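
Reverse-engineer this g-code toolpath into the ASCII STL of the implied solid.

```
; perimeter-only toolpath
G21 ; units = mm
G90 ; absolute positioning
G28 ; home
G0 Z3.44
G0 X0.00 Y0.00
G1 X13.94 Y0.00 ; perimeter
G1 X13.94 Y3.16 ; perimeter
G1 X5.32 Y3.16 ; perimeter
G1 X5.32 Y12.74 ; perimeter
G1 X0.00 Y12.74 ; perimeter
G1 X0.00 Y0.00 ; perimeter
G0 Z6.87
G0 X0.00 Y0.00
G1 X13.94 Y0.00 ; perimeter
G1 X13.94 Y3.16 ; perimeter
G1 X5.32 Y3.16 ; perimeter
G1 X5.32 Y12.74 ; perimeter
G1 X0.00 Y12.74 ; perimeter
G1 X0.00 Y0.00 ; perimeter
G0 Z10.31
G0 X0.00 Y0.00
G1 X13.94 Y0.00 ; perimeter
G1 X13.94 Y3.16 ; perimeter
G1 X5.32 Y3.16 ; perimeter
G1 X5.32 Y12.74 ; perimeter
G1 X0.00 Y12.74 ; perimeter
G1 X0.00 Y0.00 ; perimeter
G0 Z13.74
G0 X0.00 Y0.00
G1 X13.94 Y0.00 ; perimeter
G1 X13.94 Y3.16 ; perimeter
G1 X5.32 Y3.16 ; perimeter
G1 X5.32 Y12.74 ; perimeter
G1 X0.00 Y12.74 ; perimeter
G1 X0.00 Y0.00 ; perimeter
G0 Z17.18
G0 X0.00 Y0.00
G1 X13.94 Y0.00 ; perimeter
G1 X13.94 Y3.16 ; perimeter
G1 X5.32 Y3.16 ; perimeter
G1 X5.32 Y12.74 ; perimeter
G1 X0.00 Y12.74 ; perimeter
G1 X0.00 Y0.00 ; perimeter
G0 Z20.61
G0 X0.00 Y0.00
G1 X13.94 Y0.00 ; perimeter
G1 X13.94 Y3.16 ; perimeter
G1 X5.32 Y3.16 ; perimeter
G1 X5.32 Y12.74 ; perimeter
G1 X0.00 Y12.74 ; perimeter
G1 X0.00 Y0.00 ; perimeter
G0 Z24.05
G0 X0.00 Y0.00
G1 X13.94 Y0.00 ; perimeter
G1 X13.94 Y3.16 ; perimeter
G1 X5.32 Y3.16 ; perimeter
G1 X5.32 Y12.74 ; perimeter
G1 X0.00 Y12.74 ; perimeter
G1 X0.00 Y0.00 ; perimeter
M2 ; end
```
solid part
  facet normal 0.0000 0.0000 -1.0000
    outer loop
      vertex 13.94 3.16 0.00
      vertex 13.94 0.00 0.00
      vertex 0.00 0.00 0.00
    endloop
  endfacet
  facet normal 0.0000 0.0000 -1.0000
    outer loop
      vertex 5.32 3.16 0.00
      vertex 13.94 3.16 0.00
      vertex 0.00 0.00 0.00
    endloop
  endfacet
  facet normal 0.0000 0.0000 -1.0000
    outer loop
      vertex 5.32 12.74 0.00
      vertex 5.32 3.16 0.00
      vertex 0.00 0.00 0.00
    endloop
  endfacet
  facet normal 0.0000 0.0000 -1.0000
    outer loop
      vertex 0.00 12.74 0.00
      vertex 5.32 12.74 0.00
      vertex 0.00 0.00 0.00
    endloop
  endfacet
  facet normal 0.0000 0.0000 1.0000
    outer loop
      vertex 0.00 0.00 24.05
      vertex 13.94 0.00 24.05
      vertex 13.94 3.16 24.05
    endloop
  endfacet
  facet normal 0.0000 0.0000 1.0000
    outer loop
      vertex 0.00 0.00 24.05
      vertex 13.94 3.16 24.05
      vertex 5.32 3.16 24.05
    endloop
  endfacet
  facet normal 0.0000 0.0000 1.0000
    outer loop
      vertex 0.00 0.00 24.05
      vertex 5.32 3.16 24.05
      vertex 5.32 12.74 24.05
    endloop
  endfacet
  facet normal 0.0000 0.0000 1.0000
    outer loop
      vertex 0.00 0.00 24.05
      vertex 5.32 12.74 24.05
      vertex 0.00 12.74 24.05
    endloop
  endfacet
  facet normal 0.0000 -1.0000 0.0000
    outer loop
      vertex 0.00 0.00 0.00
      vertex 13.94 0.00 0.00
      vertex 13.94 0.00 24.05
    endloop
  endfacet
  facet normal 0.0000 -1.0000 0.0000
    outer loop
      vertex 0.00 0.00 0.00
      vertex 13.94 0.00 24.05
      vertex 0.00 0.00 24.05
    endloop
  endfacet
  facet normal 1.0000 0.0000 0.0000
    outer loop
      vertex 13.94 0.00 0.00
      vertex 13.94 3.16 0.00
      vertex 13.94 3.16 24.05
    endloop
  endfacet
  facet normal 1.0000 0.0000 0.0000
    outer loop
      vertex 13.94 0.00 0.00
      vertex 13.94 3.16 24.05
      vertex 13.94 0.00 24.05
    endloop
  endfacet
  facet normal 0.0000 1.0000 0.0000
    outer loop
      vertex 13.94 3.16 0.00
      vertex 5.32 3.16 0.00
      vertex 5.32 3.16 24.05
    endloop
  endfacet
  facet normal 0.0000 1.0000 0.0000
    outer loop
      vertex 13.94 3.16 0.00
      vertex 5.32 3.16 24.05
      vertex 13.94 3.16 24.05
    endloop
  endfacet
  facet normal 1.0000 0.0000 0.0000
    outer loop
      vertex 5.32 3.16 0.00
      vertex 5.32 12.74 0.00
      vertex 5.32 12.74 24.05
    endloop
  endfacet
  facet normal 1.0000 0.0000 0.0000
    outer loop
      vertex 5.32 3.16 0.00
      vertex 5.32 12.74 24.05
      vertex 5.32 3.16 24.05
    endloop
  endfacet
  facet normal 0.0000 1.0000 0.0000
    outer loop
      vertex 5.32 12.74 0.00
      vertex 0.00 12.74 0.00
      vertex 0.00 12.74 24.05
    endloop
  endfacet
  facet normal 0.0000 1.0000 0.0000
    outer loop
      vertex 5.32 12.74 0.00
      vertex 0.00 12.74 24.05
      vertex 5.32 12.74 24.05
    endloop
  endfacet
  facet normal -1.0000 0.0000 0.0000
    outer loop
      vertex 0.00 12.74 0.00
      vertex 0.00 0.00 0.00
      vertex 0.00 0.00 24.05
    endloop
  endfacet
  facet normal -1.0000 0.0000 0.0000
    outer loop
      vertex 0.00 12.74 0.00
      vertex 0.00 0.00 24.05
      vertex 0.00 12.74 24.05
    endloop
  endfacet
endsolid part

The G0 Z moves step by Δz≈3.44 mm. Every layer's G1 loop is the same polygon, so the solid is a straight extrusion of it from z=0 to z≈24.1. Closing with flat bottom and top caps and triangulating gives 20 facets — an L-shaped prism: outer 13.9 × 12.7 mm, arm thicknesses ≈ 3.16 mm (horizontal) and 5.32 mm (vertical), extruded 24.1 mm in z.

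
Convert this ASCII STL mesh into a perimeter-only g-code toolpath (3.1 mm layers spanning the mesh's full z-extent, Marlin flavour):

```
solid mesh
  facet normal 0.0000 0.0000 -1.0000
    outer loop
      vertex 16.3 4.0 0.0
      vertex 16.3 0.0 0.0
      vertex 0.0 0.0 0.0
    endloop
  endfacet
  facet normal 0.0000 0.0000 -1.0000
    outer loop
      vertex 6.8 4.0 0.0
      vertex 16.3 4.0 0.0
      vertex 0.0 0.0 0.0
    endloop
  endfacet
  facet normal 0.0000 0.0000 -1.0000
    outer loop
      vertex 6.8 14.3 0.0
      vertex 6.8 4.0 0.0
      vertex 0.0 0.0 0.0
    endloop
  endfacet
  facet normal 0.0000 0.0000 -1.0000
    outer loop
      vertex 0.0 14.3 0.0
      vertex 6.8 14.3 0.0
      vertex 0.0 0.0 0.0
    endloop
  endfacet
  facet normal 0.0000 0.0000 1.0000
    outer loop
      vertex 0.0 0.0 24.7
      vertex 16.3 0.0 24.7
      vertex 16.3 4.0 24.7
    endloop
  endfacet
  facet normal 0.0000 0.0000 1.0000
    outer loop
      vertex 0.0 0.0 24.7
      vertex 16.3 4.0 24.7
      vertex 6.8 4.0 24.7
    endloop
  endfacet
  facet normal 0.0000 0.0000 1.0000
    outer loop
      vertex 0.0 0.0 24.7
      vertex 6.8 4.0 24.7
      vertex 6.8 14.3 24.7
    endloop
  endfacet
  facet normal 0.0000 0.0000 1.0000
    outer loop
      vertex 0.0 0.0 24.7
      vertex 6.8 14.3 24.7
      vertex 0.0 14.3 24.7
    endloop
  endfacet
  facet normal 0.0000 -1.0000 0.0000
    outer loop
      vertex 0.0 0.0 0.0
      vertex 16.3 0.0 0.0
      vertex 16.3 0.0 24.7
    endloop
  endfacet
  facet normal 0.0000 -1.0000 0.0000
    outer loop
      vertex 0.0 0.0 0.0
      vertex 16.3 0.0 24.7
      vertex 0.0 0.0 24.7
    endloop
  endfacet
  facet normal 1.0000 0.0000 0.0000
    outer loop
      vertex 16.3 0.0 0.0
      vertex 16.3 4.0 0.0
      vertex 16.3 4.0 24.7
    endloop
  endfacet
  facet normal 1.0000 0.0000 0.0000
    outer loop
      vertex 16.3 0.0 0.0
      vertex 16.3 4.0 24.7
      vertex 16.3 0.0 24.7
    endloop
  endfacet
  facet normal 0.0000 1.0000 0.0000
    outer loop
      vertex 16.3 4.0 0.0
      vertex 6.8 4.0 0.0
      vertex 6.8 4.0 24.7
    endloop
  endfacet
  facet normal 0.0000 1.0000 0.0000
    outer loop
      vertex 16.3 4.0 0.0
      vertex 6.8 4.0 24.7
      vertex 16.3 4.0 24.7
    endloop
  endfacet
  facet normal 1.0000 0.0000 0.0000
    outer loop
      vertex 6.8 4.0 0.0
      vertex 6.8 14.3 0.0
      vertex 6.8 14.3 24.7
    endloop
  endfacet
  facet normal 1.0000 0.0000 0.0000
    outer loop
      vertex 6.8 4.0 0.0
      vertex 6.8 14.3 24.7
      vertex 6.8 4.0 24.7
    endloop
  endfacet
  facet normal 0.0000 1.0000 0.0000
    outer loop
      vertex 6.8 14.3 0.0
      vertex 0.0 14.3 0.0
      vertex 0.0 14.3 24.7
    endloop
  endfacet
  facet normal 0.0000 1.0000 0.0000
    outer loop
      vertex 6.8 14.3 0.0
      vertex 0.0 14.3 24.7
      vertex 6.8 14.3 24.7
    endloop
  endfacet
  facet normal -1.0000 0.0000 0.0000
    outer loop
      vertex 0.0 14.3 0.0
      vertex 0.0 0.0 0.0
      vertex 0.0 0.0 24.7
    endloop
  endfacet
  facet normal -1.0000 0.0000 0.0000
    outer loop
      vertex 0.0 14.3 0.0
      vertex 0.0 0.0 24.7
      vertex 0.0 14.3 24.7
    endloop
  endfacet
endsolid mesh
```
; perimeter-only toolpath
G21 ; units = mm
G90 ; absolute positioning
G28 ; home
; layer 1
G0 Z3.1
G0 X0.0 Y0.0
G1 X16.3 Y0.0
G1 X16.3 Y4.0
G1 X6.8 Y4.0
G1 X6.8 Y14.3
G1 X0.0 Y14.3
G1 X0.0 Y0.0
; layer 2
G0 Z6.2
G0 X0.0 Y0.0
G1 X16.3 Y0.0
G1 X16.3 Y4.0
G1 X6.8 Y4.0
G1 X6.8 Y14.3
G1 X0.0 Y14.3
G1 X0.0 Y0.0
; layer 3
G0 Z9.3
G0 X0.0 Y0.0
G1 X16.3 Y0.0
G1 X16.3 Y4.0
G1 X6.8 Y4.0
G1 X6.8 Y14.3
G1 X0.0 Y14.3
G1 X0.0 Y0.0
; layer 4
G0 Z12.3
G0 X0.0 Y0.0
G1 X16.3 Y0.0
G1 X16.3 Y4.0
G1 X6.8 Y4.0
G1 X6.8 Y14.3
G1 X0.0 Y14.3
G1 X0.0 Y0.0
; layer 5
G0 Z15.4
G0 X0.0 Y0.0
G1 X16.3 Y0.0
G1 X16.3 Y4.0
G1 X6.8 Y4.0
G1 X6.8 Y14.3
G1 X0.0 Y14.3
G1 X0.0 Y0.0
; layer 6
G0 Z18.5
G0 X0.0 Y0.0
G1 X16.3 Y0.0
G1 X16.3 Y4.0
G1 X6.8 Y4.0
G1 X6.8 Y14.3
G1 X0.0 Y14.3
G1 X0.0 Y0.0
; layer 7
G0 Z21.6
G0 X0.0 Y0.0
G1 X16.3 Y0.0
G1 X16.3 Y4.0
G1 X6.8 Y4.0
G1 X6.8 Y14.3
G1 X0.0 Y14.3
G1 X0.0 Y0.0
; layer 8
G0 Z24.7
G0 X0.0 Y0.0
G1 X16.3 Y0.0
G1 X16.3 Y4.0
G1 X6.8 Y4.0
G1 X6.8 Y14.3
G1 X0.0 Y14.3
G1 X0.0 Y0.0
M2 ; end

The solid is an L-shaped prism: outer 16.3 × 14.3 mm, arm thicknesses ≈ 4 mm (horizontal) and 6.8 mm (vertical), extruded 24.7 mm in z. Slicing at Δz = 3.1 mm — 8 equal slices spanning the solid's height, so layer i sits at z = i·h/8 — gives 8 non-empty perimeters. Each is a 6-segment closed polygon; G0 lifts to the layer z and rapids to the start vertex, then G1 traces the edges.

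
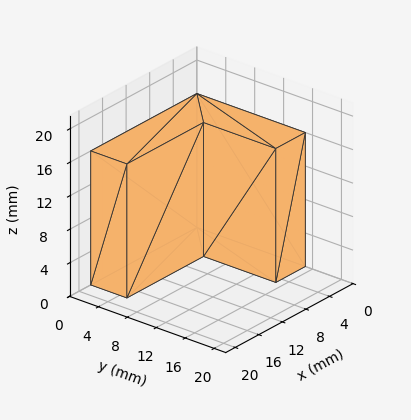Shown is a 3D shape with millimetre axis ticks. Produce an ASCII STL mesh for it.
Reading the render: the shape is an L-shaped prism: outer 18 × 15 mm, arm thicknesses ≈ 5 mm (horizontal) and 5 mm (vertical), extruded 16 mm in z (dimensions read to the nearest mm from the axis ticks). For the STL, each face is triangulated and given an outward normal.

solid part
  facet normal 0.0000 0.0000 -1.0000
    outer loop
      vertex 18.0 5.0 0.0
      vertex 18.0 0.0 0.0
      vertex 0.0 0.0 0.0
    endloop
  endfacet
  facet normal 0.0000 0.0000 -1.0000
    outer loop
      vertex 5.0 5.0 0.0
      vertex 18.0 5.0 0.0
      vertex 0.0 0.0 0.0
    endloop
  endfacet
  facet normal 0.0000 0.0000 -1.0000
    outer loop
      vertex 5.0 15.0 0.0
      vertex 5.0 5.0 0.0
      vertex 0.0 0.0 0.0
    endloop
  endfacet
  facet normal 0.0000 0.0000 -1.0000
    outer loop
      vertex 0.0 15.0 0.0
      vertex 5.0 15.0 0.0
      vertex 0.0 0.0 0.0
    endloop
  endfacet
  facet normal 0.0000 0.0000 1.0000
    outer loop
      vertex 0.0 0.0 16.0
      vertex 18.0 0.0 16.0
      vertex 18.0 5.0 16.0
    endloop
  endfacet
  facet normal 0.0000 0.0000 1.0000
    outer loop
      vertex 0.0 0.0 16.0
      vertex 18.0 5.0 16.0
      vertex 5.0 5.0 16.0
    endloop
  endfacet
  facet normal 0.0000 0.0000 1.0000
    outer loop
      vertex 0.0 0.0 16.0
      vertex 5.0 5.0 16.0
      vertex 5.0 15.0 16.0
    endloop
  endfacet
  facet normal 0.0000 0.0000 1.0000
    outer loop
      vertex 0.0 0.0 16.0
      vertex 5.0 15.0 16.0
      vertex 0.0 15.0 16.0
    endloop
  endfacet
  facet normal 0.0000 -1.0000 0.0000
    outer loop
      vertex 0.0 0.0 0.0
      vertex 18.0 0.0 0.0
      vertex 18.0 0.0 16.0
    endloop
  endfacet
  facet normal 0.0000 -1.0000 0.0000
    outer loop
      vertex 0.0 0.0 0.0
      vertex 18.0 0.0 16.0
      vertex 0.0 0.0 16.0
    endloop
  endfacet
  facet normal 1.0000 0.0000 0.0000
    outer loop
      vertex 18.0 0.0 0.0
      vertex 18.0 5.0 0.0
      vertex 18.0 5.0 16.0
    endloop
  endfacet
  facet normal 1.0000 0.0000 0.0000
    outer loop
      vertex 18.0 0.0 0.0
      vertex 18.0 5.0 16.0
      vertex 18.0 0.0 16.0
    endloop
  endfacet
  facet normal 0.0000 1.0000 0.0000
    outer loop
      vertex 18.0 5.0 0.0
      vertex 5.0 5.0 0.0
      vertex 5.0 5.0 16.0
    endloop
  endfacet
  facet normal 0.0000 1.0000 0.0000
    outer loop
      vertex 18.0 5.0 0.0
      vertex 5.0 5.0 16.0
      vertex 18.0 5.0 16.0
    endloop
  endfacet
  facet normal 1.0000 0.0000 0.0000
    outer loop
      vertex 5.0 5.0 0.0
      vertex 5.0 15.0 0.0
      vertex 5.0 15.0 16.0
    endloop
  endfacet
  facet normal 1.0000 0.0000 0.0000
    outer loop
      vertex 5.0 5.0 0.0
      vertex 5.0 15.0 16.0
      vertex 5.0 5.0 16.0
    endloop
  endfacet
  facet normal 0.0000 1.0000 0.0000
    outer loop
      vertex 5.0 15.0 0.0
      vertex 0.0 15.0 0.0
      vertex 0.0 15.0 16.0
    endloop
  endfacet
  facet normal 0.0000 1.0000 0.0000
    outer loop
      vertex 5.0 15.0 0.0
      vertex 0.0 15.0 16.0
      vertex 5.0 15.0 16.0
    endloop
  endfacet
  facet normal -1.0000 0.0000 0.0000
    outer loop
      vertex 0.0 15.0 0.0
      vertex 0.0 0.0 0.0
      vertex 0.0 0.0 16.0
    endloop
  endfacet
  facet normal -1.0000 0.0000 0.0000
    outer loop
      vertex 0.0 15.0 0.0
      vertex 0.0 0.0 16.0
      vertex 0.0 15.0 16.0
    endloop
  endfacet
endsolid part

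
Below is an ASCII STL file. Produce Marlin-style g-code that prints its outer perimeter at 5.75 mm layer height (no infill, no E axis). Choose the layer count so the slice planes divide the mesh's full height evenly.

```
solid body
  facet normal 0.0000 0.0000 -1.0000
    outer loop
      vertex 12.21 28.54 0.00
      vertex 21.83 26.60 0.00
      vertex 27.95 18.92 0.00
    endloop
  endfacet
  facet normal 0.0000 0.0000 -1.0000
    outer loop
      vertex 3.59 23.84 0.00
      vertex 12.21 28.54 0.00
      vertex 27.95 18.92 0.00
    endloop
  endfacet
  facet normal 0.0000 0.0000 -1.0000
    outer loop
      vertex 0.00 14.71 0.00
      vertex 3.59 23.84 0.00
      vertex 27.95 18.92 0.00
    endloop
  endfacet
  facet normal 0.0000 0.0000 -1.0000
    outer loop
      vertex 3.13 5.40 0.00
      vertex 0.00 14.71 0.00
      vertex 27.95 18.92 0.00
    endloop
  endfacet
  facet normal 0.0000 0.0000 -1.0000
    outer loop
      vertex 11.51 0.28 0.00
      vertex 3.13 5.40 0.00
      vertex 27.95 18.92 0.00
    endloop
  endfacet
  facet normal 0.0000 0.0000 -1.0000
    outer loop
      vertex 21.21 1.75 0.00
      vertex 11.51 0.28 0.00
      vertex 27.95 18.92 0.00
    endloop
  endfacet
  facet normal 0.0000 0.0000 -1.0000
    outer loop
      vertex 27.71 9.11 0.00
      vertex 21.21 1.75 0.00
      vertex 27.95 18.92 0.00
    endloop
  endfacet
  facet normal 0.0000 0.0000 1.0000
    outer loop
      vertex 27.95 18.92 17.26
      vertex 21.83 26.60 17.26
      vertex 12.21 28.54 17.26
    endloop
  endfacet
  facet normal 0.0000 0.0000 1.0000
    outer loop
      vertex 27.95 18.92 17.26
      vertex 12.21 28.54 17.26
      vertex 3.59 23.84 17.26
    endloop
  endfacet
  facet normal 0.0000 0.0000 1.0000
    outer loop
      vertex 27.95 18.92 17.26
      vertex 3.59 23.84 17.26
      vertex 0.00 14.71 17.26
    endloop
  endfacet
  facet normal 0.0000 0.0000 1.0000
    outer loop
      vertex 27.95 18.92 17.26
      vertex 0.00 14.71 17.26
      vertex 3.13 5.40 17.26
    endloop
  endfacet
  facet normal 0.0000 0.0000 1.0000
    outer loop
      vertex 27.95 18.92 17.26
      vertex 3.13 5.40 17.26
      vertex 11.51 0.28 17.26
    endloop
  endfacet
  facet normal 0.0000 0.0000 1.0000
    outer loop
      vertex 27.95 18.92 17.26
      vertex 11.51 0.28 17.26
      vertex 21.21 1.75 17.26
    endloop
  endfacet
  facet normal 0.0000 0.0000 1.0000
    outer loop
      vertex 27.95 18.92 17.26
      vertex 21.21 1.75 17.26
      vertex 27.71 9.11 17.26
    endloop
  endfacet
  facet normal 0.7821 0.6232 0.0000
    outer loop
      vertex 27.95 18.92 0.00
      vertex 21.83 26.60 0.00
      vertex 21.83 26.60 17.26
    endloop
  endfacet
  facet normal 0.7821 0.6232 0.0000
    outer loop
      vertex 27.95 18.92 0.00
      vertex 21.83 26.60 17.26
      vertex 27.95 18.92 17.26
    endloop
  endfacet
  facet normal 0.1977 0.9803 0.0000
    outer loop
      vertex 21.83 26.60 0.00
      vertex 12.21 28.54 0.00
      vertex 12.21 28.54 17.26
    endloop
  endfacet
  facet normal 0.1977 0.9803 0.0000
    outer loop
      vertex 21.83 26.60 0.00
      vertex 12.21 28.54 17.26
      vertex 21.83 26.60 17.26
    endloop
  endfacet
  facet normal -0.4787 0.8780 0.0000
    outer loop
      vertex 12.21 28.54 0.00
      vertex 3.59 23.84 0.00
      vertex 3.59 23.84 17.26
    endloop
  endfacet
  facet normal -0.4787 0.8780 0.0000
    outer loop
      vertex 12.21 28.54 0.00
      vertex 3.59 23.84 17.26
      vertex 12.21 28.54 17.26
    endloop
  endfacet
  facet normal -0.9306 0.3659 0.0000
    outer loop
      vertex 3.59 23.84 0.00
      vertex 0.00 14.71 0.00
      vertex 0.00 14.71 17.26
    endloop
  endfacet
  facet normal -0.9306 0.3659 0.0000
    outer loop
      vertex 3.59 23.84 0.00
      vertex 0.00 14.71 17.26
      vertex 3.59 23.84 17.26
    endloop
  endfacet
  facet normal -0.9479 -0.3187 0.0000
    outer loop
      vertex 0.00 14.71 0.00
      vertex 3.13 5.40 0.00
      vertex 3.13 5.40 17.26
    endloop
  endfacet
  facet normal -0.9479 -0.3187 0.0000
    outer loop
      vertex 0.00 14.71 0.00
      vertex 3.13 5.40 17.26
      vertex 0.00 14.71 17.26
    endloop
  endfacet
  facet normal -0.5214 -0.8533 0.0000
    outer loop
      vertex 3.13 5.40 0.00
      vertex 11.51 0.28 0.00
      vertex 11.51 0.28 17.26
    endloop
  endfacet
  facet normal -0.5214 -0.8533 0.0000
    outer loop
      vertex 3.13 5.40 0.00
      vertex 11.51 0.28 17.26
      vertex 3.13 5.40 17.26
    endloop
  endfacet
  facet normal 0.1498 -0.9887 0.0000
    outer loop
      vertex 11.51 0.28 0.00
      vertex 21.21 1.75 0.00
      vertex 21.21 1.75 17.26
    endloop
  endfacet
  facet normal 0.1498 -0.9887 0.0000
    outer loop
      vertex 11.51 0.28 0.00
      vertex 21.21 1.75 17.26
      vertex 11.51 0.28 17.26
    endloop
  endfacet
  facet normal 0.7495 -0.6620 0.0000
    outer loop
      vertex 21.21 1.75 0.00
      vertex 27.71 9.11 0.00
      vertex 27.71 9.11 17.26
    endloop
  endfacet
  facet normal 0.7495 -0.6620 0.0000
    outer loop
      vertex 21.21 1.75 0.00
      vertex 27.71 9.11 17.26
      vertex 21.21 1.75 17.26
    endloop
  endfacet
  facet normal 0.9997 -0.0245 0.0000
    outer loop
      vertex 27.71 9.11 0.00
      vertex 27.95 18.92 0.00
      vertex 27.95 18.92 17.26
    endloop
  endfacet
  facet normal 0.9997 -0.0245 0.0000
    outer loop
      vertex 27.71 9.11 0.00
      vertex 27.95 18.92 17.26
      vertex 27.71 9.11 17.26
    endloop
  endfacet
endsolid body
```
; perimeter-only toolpath
G21 ; units = mm
G90 ; absolute positioning
G28 ; home
; layer 1
G0 Z5.75
G0 X27.95 Y18.92
G1 X21.83 Y26.60
G1 X12.21 Y28.54
G1 X3.59 Y23.84
G1 X0.00 Y14.71
G1 X3.13 Y5.40
G1 X11.51 Y0.28
G1 X21.21 Y1.75
G1 X27.71 Y9.11
G1 X27.95 Y18.92
; layer 2
G0 Z11.51
G0 X27.95 Y18.92
G1 X21.83 Y26.60
G1 X12.21 Y28.54
G1 X3.59 Y23.84
G1 X0.00 Y14.71
G1 X3.13 Y5.40
G1 X11.51 Y0.28
G1 X21.21 Y1.75
G1 X27.71 Y9.11
G1 X27.95 Y18.92
; layer 3
G0 Z17.26
G0 X27.95 Y18.92
G1 X21.83 Y26.60
G1 X12.21 Y28.54
G1 X3.59 Y23.84
G1 X0.00 Y14.71
G1 X3.13 Y5.40
G1 X11.51 Y0.28
G1 X21.21 Y1.75
G1 X27.71 Y9.11
G1 X27.95 Y18.92
M2 ; end

The solid is a regular 9-sided prism (a cylinder approximated with 9 flat sides), circumscribed radius ≈ 14.3 mm, height ≈ 17.3 mm. Slicing at Δz = 5.75 mm — 3 equal slices spanning the solid's height, so layer i sits at z = i·h/3 — gives 3 non-empty perimeters. Each is a 9-segment closed polygon; G0 lifts to the layer z and rapids to the start vertex, then G1 traces the edges.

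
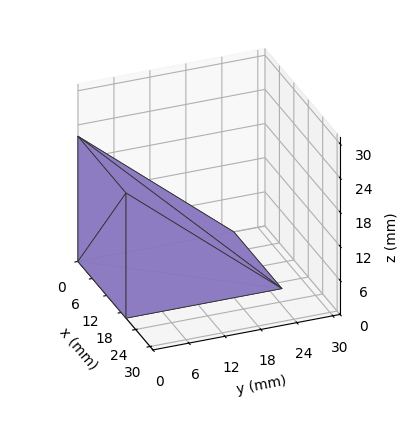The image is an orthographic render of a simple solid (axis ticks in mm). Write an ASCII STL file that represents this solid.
Reading the render: the shape is a wedge (ramp): 20 × 26 mm base, rising to 22 mm along the y=0 edge and sloping linearly to z=0 at y=26 (dimensions read to the nearest mm from the axis ticks). For the STL, each face is triangulated and given an outward normal.

solid part
  facet normal 0.0000 0.0000 -1.0000
    outer loop
      vertex 20.00 26.00 0.00
      vertex 20.00 0.00 0.00
      vertex 0.00 0.00 0.00
    endloop
  endfacet
  facet normal 0.0000 0.0000 -1.0000
    outer loop
      vertex 0.00 26.00 0.00
      vertex 20.00 26.00 0.00
      vertex 0.00 0.00 0.00
    endloop
  endfacet
  facet normal 0.0000 -1.0000 0.0000
    outer loop
      vertex 0.00 0.00 0.00
      vertex 20.00 0.00 0.00
      vertex 20.00 0.00 22.00
    endloop
  endfacet
  facet normal 0.0000 -1.0000 0.0000
    outer loop
      vertex 0.00 0.00 0.00
      vertex 20.00 0.00 22.00
      vertex 0.00 0.00 22.00
    endloop
  endfacet
  facet normal 0.0000 0.6459 0.7634
    outer loop
      vertex 0.00 0.00 22.00
      vertex 20.00 0.00 22.00
      vertex 20.00 26.00 0.00
    endloop
  endfacet
  facet normal 0.0000 0.6459 0.7634
    outer loop
      vertex 0.00 0.00 22.00
      vertex 20.00 26.00 0.00
      vertex 0.00 26.00 0.00
    endloop
  endfacet
  facet normal -1.0000 0.0000 0.0000
    outer loop
      vertex 0.00 0.00 22.00
      vertex 0.00 26.00 0.00
      vertex 0.00 0.00 0.00
    endloop
  endfacet
  facet normal 1.0000 0.0000 0.0000
    outer loop
      vertex 20.00 0.00 0.00
      vertex 20.00 26.00 0.00
      vertex 20.00 0.00 22.00
    endloop
  endfacet
endsolid part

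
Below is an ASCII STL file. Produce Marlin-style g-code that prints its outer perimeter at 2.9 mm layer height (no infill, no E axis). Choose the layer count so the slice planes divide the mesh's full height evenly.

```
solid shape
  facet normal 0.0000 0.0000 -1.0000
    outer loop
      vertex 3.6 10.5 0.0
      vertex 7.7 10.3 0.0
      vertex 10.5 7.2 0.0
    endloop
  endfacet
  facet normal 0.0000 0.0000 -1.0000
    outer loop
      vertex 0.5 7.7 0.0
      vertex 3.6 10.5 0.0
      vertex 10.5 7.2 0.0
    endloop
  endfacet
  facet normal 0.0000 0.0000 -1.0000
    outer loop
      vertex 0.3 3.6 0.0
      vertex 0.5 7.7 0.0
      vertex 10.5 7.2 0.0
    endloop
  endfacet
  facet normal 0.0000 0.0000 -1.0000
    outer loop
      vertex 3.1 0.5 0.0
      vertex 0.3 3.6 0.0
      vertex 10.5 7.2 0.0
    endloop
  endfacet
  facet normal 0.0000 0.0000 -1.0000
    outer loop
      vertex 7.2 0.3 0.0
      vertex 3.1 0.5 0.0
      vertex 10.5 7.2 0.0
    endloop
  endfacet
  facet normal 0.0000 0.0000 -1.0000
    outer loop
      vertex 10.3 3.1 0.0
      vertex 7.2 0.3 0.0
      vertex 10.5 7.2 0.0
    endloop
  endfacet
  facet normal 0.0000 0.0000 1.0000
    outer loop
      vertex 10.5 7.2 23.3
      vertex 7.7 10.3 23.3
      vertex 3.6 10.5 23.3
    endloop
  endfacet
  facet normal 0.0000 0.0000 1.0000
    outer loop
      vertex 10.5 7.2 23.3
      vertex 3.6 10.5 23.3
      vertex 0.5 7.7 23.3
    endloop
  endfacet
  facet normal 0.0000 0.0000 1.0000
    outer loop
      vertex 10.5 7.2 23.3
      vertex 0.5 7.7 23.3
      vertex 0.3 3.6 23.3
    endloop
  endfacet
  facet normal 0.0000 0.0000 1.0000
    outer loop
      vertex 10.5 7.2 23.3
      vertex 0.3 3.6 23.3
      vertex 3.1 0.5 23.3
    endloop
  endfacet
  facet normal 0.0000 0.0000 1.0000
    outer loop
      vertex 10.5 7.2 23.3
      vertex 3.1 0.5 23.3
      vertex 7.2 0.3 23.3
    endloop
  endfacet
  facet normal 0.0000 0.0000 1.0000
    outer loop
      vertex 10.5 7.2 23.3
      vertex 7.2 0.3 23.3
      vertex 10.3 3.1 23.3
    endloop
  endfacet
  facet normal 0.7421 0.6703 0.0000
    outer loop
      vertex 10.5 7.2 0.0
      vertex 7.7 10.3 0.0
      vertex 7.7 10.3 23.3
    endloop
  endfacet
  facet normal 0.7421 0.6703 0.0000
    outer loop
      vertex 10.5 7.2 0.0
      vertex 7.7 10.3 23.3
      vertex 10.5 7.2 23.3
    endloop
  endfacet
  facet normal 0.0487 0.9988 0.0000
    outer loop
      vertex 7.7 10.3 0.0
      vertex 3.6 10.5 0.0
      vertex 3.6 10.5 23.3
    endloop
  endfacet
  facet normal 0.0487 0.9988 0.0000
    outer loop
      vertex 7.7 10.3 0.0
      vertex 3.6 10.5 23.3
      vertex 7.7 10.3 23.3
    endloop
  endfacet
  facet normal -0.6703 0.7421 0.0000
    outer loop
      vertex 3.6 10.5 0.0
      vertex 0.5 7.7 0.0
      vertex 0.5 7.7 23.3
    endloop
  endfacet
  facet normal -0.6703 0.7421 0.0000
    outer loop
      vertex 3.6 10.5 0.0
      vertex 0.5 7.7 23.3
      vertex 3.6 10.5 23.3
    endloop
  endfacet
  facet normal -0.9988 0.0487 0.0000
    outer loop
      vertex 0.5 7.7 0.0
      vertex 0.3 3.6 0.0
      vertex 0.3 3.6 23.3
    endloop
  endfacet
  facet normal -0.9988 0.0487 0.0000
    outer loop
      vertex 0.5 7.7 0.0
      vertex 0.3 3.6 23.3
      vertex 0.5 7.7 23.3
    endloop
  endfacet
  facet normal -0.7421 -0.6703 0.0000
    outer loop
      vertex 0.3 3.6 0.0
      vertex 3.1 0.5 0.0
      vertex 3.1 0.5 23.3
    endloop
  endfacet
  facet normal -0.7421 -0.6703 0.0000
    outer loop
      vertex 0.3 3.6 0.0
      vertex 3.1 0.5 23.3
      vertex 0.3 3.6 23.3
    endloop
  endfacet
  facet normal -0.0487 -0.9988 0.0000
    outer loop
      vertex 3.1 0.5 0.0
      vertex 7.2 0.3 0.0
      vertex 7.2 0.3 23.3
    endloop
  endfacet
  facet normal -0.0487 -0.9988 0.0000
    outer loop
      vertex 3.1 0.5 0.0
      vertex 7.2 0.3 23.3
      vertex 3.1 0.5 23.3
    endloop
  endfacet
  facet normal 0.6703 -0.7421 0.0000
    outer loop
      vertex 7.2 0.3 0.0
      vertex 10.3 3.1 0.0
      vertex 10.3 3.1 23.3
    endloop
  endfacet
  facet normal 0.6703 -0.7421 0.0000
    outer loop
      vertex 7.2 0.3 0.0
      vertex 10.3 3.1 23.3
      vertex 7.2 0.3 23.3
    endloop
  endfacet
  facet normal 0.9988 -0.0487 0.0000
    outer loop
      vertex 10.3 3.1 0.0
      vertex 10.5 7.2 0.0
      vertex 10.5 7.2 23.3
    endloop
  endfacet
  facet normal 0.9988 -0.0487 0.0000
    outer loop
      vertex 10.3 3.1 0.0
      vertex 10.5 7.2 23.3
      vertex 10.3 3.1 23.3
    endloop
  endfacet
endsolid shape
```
; perimeter-only toolpath
G21 ; units = mm
G90 ; absolute positioning
G28 ; home
; layer 1
G0 Z2.9
G0 X10.5 Y7.2
G1 X7.7 Y10.3
G1 X3.6 Y10.5
G1 X0.5 Y7.7
G1 X0.3 Y3.6
G1 X3.1 Y0.5
G1 X7.2 Y0.3
G1 X10.3 Y3.1
G1 X10.5 Y7.2
; layer 2
G0 Z5.8
G0 X10.5 Y7.2
G1 X7.7 Y10.3
G1 X3.6 Y10.5
G1 X0.5 Y7.7
G1 X0.3 Y3.6
G1 X3.1 Y0.5
G1 X7.2 Y0.3
G1 X10.3 Y3.1
G1 X10.5 Y7.2
; layer 3
G0 Z8.7
G0 X10.5 Y7.2
G1 X7.7 Y10.3
G1 X3.6 Y10.5
G1 X0.5 Y7.7
G1 X0.3 Y3.6
G1 X3.1 Y0.5
G1 X7.2 Y0.3
G1 X10.3 Y3.1
G1 X10.5 Y7.2
; layer 4
G0 Z11.7
G0 X10.5 Y7.2
G1 X7.7 Y10.3
G1 X3.6 Y10.5
G1 X0.5 Y7.7
G1 X0.3 Y3.6
G1 X3.1 Y0.5
G1 X7.2 Y0.3
G1 X10.3 Y3.1
G1 X10.5 Y7.2
; layer 5
G0 Z14.6
G0 X10.5 Y7.2
G1 X7.7 Y10.3
G1 X3.6 Y10.5
G1 X0.5 Y7.7
G1 X0.3 Y3.6
G1 X3.1 Y0.5
G1 X7.2 Y0.3
G1 X10.3 Y3.1
G1 X10.5 Y7.2
; layer 6
G0 Z17.5
G0 X10.5 Y7.2
G1 X7.7 Y10.3
G1 X3.6 Y10.5
G1 X0.5 Y7.7
G1 X0.3 Y3.6
G1 X3.1 Y0.5
G1 X7.2 Y0.3
G1 X10.3 Y3.1
G1 X10.5 Y7.2
; layer 7
G0 Z20.4
G0 X10.5 Y7.2
G1 X7.7 Y10.3
G1 X3.6 Y10.5
G1 X0.5 Y7.7
G1 X0.3 Y3.6
G1 X3.1 Y0.5
G1 X7.2 Y0.3
G1 X10.3 Y3.1
G1 X10.5 Y7.2
; layer 8
G0 Z23.3
G0 X10.5 Y7.2
G1 X7.7 Y10.3
G1 X3.6 Y10.5
G1 X0.5 Y7.7
G1 X0.3 Y3.6
G1 X3.1 Y0.5
G1 X7.2 Y0.3
G1 X10.3 Y3.1
G1 X10.5 Y7.2
M2 ; end

The solid is a regular 8-sided prism (a cylinder approximated with 8 flat sides), circumscribed radius ≈ 5.4 mm, height ≈ 23.3 mm. Slicing at Δz = 2.9 mm — 8 equal slices spanning the solid's height, so layer i sits at z = i·h/8 — gives 8 non-empty perimeters. Each is a 8-segment closed polygon; G0 lifts to the layer z and rapids to the start vertex, then G1 traces the edges.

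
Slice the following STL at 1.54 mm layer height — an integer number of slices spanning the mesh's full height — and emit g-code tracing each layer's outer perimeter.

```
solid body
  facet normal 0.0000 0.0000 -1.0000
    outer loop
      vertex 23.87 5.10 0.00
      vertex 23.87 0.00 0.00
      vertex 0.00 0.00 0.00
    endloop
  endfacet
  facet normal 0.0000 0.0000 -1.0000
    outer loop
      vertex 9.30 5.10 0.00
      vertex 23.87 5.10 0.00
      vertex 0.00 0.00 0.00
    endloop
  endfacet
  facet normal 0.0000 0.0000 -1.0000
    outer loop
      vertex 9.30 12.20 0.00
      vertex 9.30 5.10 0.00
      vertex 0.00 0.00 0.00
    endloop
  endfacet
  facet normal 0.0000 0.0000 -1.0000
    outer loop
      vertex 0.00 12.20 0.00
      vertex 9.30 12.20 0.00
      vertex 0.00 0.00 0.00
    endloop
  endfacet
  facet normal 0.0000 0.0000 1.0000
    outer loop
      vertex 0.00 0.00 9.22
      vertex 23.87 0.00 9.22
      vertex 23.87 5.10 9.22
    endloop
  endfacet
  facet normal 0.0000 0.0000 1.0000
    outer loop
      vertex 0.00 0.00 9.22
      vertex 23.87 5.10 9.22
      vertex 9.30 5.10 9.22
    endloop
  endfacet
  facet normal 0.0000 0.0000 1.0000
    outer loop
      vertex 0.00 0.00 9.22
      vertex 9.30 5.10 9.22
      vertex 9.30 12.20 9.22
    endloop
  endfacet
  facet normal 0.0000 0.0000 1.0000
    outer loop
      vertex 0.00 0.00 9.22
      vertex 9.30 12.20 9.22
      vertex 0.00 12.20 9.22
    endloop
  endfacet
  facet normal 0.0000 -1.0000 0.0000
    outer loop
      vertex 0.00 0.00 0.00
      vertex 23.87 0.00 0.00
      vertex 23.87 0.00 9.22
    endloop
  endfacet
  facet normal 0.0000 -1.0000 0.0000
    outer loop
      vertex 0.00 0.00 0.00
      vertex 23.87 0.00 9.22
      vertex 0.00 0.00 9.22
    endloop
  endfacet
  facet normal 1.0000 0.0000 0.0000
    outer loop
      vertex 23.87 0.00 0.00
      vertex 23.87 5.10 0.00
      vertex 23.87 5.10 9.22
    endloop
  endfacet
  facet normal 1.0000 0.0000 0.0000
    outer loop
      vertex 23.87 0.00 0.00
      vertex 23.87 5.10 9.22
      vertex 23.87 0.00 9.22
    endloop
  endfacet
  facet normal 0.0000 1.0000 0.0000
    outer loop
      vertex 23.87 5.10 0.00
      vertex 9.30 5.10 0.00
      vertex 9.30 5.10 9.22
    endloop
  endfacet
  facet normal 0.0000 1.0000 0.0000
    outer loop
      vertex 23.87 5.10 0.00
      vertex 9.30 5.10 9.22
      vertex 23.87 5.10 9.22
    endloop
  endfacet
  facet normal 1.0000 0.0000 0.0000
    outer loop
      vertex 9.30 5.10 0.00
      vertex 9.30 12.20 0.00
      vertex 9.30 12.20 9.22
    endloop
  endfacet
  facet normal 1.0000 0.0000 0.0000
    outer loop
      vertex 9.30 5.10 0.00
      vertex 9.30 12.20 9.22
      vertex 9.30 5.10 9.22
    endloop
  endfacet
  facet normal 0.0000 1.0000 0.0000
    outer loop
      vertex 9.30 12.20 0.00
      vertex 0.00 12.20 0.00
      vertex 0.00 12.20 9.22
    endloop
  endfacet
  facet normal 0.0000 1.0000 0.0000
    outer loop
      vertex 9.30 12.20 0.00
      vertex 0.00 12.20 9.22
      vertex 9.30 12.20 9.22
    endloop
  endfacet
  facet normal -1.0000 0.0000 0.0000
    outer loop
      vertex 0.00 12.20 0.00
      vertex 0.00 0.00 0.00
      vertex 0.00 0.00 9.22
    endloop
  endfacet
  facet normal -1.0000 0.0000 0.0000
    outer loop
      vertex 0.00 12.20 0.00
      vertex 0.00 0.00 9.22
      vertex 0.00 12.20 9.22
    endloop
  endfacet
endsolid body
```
; perimeter-only toolpath
G21 ; units = mm
G90 ; absolute positioning
G28 ; home
; layer 1
G0 Z1.54
G0 X0.00 Y0.00
G1 X23.87 Y0.00
G1 X23.87 Y5.10
G1 X9.30 Y5.10
G1 X9.30 Y12.20
G1 X0.00 Y12.20
G1 X0.00 Y0.00
; layer 2
G0 Z3.07
G0 X0.00 Y0.00
G1 X23.87 Y0.00
G1 X23.87 Y5.10
G1 X9.30 Y5.10
G1 X9.30 Y12.20
G1 X0.00 Y12.20
G1 X0.00 Y0.00
; layer 3
G0 Z4.61
G0 X0.00 Y0.00
G1 X23.87 Y0.00
G1 X23.87 Y5.10
G1 X9.30 Y5.10
G1 X9.30 Y12.20
G1 X0.00 Y12.20
G1 X0.00 Y0.00
; layer 4
G0 Z6.15
G0 X0.00 Y0.00
G1 X23.87 Y0.00
G1 X23.87 Y5.10
G1 X9.30 Y5.10
G1 X9.30 Y12.20
G1 X0.00 Y12.20
G1 X0.00 Y0.00
; layer 5
G0 Z7.68
G0 X0.00 Y0.00
G1 X23.87 Y0.00
G1 X23.87 Y5.10
G1 X9.30 Y5.10
G1 X9.30 Y12.20
G1 X0.00 Y12.20
G1 X0.00 Y0.00
; layer 6
G0 Z9.22
G0 X0.00 Y0.00
G1 X23.87 Y0.00
G1 X23.87 Y5.10
G1 X9.30 Y5.10
G1 X9.30 Y12.20
G1 X0.00 Y12.20
G1 X0.00 Y0.00
M2 ; end

The solid is an L-shaped prism: outer 23.9 × 12.2 mm, arm thicknesses ≈ 5.1 mm (horizontal) and 9.3 mm (vertical), extruded 9.22 mm in z. Slicing at Δz = 1.54 mm — 6 equal slices spanning the solid's height, so layer i sits at z = i·h/6 — gives 6 non-empty perimeters. Each is a 6-segment closed polygon; G0 lifts to the layer z and rapids to the start vertex, then G1 traces the edges.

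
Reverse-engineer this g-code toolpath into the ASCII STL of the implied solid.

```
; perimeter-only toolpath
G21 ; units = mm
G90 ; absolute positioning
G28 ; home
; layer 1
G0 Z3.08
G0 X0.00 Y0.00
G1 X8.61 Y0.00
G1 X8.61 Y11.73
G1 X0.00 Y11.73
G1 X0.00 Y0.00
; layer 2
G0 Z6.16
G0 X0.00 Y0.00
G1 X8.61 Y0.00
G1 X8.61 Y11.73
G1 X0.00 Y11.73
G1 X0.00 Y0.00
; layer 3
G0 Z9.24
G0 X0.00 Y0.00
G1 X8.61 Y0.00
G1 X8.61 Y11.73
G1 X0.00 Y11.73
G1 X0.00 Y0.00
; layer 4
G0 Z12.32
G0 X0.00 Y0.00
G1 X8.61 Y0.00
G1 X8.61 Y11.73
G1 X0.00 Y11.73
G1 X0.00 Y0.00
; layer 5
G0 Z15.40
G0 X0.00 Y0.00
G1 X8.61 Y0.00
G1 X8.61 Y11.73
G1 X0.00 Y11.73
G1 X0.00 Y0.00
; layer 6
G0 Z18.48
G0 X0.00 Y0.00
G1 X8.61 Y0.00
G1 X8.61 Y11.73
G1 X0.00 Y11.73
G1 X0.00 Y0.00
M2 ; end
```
solid part
  facet normal 0.0000 0.0000 -1.0000
    outer loop
      vertex 8.61 11.73 0.00
      vertex 8.61 0.00 0.00
      vertex 0.00 0.00 0.00
    endloop
  endfacet
  facet normal 0.0000 0.0000 -1.0000
    outer loop
      vertex 0.00 11.73 0.00
      vertex 8.61 11.73 0.00
      vertex 0.00 0.00 0.00
    endloop
  endfacet
  facet normal 0.0000 0.0000 1.0000
    outer loop
      vertex 0.00 0.00 18.48
      vertex 8.61 0.00 18.48
      vertex 8.61 11.73 18.48
    endloop
  endfacet
  facet normal 0.0000 0.0000 1.0000
    outer loop
      vertex 0.00 0.00 18.48
      vertex 8.61 11.73 18.48
      vertex 0.00 11.73 18.48
    endloop
  endfacet
  facet normal 0.0000 -1.0000 0.0000
    outer loop
      vertex 0.00 0.00 0.00
      vertex 8.61 0.00 0.00
      vertex 8.61 0.00 18.48
    endloop
  endfacet
  facet normal 0.0000 -1.0000 0.0000
    outer loop
      vertex 0.00 0.00 0.00
      vertex 8.61 0.00 18.48
      vertex 0.00 0.00 18.48
    endloop
  endfacet
  facet normal 0.0000 1.0000 0.0000
    outer loop
      vertex 8.61 11.73 18.48
      vertex 8.61 11.73 0.00
      vertex 0.00 11.73 0.00
    endloop
  endfacet
  facet normal 0.0000 1.0000 0.0000
    outer loop
      vertex 0.00 11.73 18.48
      vertex 8.61 11.73 18.48
      vertex 0.00 11.73 0.00
    endloop
  endfacet
  facet normal -1.0000 0.0000 0.0000
    outer loop
      vertex 0.00 11.73 18.48
      vertex 0.00 11.73 0.00
      vertex 0.00 0.00 0.00
    endloop
  endfacet
  facet normal -1.0000 0.0000 0.0000
    outer loop
      vertex 0.00 0.00 18.48
      vertex 0.00 11.73 18.48
      vertex 0.00 0.00 0.00
    endloop
  endfacet
  facet normal 1.0000 0.0000 0.0000
    outer loop
      vertex 8.61 0.00 0.00
      vertex 8.61 11.73 0.00
      vertex 8.61 11.73 18.48
    endloop
  endfacet
  facet normal 1.0000 0.0000 0.0000
    outer loop
      vertex 8.61 0.00 0.00
      vertex 8.61 11.73 18.48
      vertex 8.61 0.00 18.48
    endloop
  endfacet
endsolid part

The G0 Z moves step by Δz≈3.08 mm. Every layer's G1 loop is the same polygon, so the solid is a straight extrusion of it from z=0 to z≈18.5. Closing with flat bottom and top caps and triangulating gives 12 facets — a rectangular box, roughly 8.61 × 11.7 mm footprint and 18.5 mm tall.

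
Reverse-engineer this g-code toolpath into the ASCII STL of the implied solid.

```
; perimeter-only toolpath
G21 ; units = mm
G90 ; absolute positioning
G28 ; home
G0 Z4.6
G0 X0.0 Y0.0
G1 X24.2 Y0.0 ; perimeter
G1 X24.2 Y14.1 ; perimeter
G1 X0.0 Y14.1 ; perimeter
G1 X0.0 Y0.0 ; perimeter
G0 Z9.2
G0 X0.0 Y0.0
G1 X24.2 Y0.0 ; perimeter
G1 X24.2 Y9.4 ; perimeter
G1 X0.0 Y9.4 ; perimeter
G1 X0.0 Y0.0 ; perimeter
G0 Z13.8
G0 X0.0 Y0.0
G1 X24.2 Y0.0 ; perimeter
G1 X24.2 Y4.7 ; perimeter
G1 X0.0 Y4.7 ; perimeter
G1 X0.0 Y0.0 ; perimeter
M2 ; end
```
solid part
  facet normal 0.0000 0.0000 -1.0000
    outer loop
      vertex 24.2 18.8 0.0
      vertex 24.2 0.0 0.0
      vertex 0.0 0.0 0.0
    endloop
  endfacet
  facet normal 0.0000 0.0000 -1.0000
    outer loop
      vertex 0.0 18.8 0.0
      vertex 24.2 18.8 0.0
      vertex 0.0 0.0 0.0
    endloop
  endfacet
  facet normal 0.0000 -1.0000 0.0000
    outer loop
      vertex 0.0 0.0 0.0
      vertex 24.2 0.0 0.0
      vertex 24.2 0.0 18.4
    endloop
  endfacet
  facet normal 0.0000 -1.0000 0.0000
    outer loop
      vertex 0.0 0.0 0.0
      vertex 24.2 0.0 18.4
      vertex 0.0 0.0 18.4
    endloop
  endfacet
  facet normal 0.0000 0.6995 0.7147
    outer loop
      vertex 0.0 0.0 18.4
      vertex 24.2 0.0 18.4
      vertex 24.2 18.8 0.0
    endloop
  endfacet
  facet normal 0.0000 0.6995 0.7147
    outer loop
      vertex 0.0 0.0 18.4
      vertex 24.2 18.8 0.0
      vertex 0.0 18.8 0.0
    endloop
  endfacet
  facet normal -1.0000 0.0000 0.0000
    outer loop
      vertex 0.0 0.0 18.4
      vertex 0.0 18.8 0.0
      vertex 0.0 0.0 0.0
    endloop
  endfacet
  facet normal 1.0000 0.0000 0.0000
    outer loop
      vertex 24.2 0.0 0.0
      vertex 24.2 18.8 0.0
      vertex 24.2 0.0 18.4
    endloop
  endfacet
endsolid part

The G0 Z moves step by Δz≈4.6 mm. The G1 loops shrink linearly with z, so the solid tapers from its base footprint up to z≈18.4. Closing with a flat bottom cap and the tapered top and triangulating gives 8 facets — a wedge (ramp): 24.2 × 18.8 mm base, rising to 18.4 mm along the y=0 edge and sloping linearly to z=0 at y=18.8.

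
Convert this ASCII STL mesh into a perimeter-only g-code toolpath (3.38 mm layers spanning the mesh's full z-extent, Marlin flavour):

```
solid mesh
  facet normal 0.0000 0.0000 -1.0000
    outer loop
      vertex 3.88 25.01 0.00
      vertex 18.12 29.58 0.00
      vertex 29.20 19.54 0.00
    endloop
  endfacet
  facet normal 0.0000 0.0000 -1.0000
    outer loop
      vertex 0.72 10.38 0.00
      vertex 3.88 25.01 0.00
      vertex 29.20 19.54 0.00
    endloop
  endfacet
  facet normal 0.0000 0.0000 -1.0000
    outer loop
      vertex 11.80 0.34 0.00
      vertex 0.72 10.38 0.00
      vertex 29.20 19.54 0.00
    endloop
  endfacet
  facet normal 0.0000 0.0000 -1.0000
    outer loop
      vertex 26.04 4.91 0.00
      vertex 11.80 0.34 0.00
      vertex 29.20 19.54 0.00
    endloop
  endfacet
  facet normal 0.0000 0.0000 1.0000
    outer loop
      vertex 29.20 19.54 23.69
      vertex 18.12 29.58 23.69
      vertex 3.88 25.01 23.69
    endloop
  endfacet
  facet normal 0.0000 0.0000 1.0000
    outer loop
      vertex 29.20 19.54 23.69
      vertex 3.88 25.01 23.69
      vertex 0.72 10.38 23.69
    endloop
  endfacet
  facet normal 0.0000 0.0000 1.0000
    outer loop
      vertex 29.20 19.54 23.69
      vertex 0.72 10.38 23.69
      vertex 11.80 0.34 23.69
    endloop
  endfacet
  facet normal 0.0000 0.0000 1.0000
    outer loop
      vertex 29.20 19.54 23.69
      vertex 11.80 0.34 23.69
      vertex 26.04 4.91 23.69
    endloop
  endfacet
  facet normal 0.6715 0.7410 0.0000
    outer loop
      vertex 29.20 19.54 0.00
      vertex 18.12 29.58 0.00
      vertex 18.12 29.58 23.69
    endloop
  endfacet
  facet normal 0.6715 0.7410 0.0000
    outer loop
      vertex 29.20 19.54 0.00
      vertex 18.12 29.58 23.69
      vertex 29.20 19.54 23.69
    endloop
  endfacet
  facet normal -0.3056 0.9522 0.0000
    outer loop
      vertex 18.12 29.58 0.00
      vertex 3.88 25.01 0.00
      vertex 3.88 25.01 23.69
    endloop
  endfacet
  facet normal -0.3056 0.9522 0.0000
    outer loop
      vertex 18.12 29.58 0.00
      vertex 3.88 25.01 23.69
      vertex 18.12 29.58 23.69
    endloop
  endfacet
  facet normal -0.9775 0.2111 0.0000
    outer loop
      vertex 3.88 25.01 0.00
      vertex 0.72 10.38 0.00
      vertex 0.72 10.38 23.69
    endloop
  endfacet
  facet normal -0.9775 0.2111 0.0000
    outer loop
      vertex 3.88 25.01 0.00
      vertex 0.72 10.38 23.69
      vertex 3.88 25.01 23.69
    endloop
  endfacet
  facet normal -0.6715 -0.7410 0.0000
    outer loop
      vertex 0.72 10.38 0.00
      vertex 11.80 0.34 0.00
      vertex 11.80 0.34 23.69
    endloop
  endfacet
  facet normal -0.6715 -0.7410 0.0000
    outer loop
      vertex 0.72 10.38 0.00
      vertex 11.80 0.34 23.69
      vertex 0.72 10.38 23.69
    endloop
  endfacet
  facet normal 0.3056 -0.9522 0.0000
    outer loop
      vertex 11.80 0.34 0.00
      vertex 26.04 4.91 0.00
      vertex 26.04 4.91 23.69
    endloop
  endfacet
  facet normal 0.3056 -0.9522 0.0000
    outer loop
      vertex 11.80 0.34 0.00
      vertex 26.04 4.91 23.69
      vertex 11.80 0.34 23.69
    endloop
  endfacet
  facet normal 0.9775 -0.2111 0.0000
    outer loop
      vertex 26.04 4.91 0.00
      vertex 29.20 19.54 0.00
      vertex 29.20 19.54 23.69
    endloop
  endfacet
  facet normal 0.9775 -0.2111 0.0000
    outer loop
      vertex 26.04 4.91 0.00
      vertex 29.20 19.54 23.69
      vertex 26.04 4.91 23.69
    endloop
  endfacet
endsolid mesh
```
; perimeter-only toolpath
G21 ; units = mm
G90 ; absolute positioning
G28 ; home
; layer 1
G0 Z3.38
G0 X29.20 Y19.54
G1 X18.12 Y29.58
G1 X3.88 Y25.01
G1 X0.72 Y10.38
G1 X11.80 Y0.34
G1 X26.04 Y4.91
G1 X29.20 Y19.54
; layer 2
G0 Z6.77
G0 X29.20 Y19.54
G1 X18.12 Y29.58
G1 X3.88 Y25.01
G1 X0.72 Y10.38
G1 X11.80 Y0.34
G1 X26.04 Y4.91
G1 X29.20 Y19.54
; layer 3
G0 Z10.15
G0 X29.20 Y19.54
G1 X18.12 Y29.58
G1 X3.88 Y25.01
G1 X0.72 Y10.38
G1 X11.80 Y0.34
G1 X26.04 Y4.91
G1 X29.20 Y19.54
; layer 4
G0 Z13.54
G0 X29.20 Y19.54
G1 X18.12 Y29.58
G1 X3.88 Y25.01
G1 X0.72 Y10.38
G1 X11.80 Y0.34
G1 X26.04 Y4.91
G1 X29.20 Y19.54
; layer 5
G0 Z16.92
G0 X29.20 Y19.54
G1 X18.12 Y29.58
G1 X3.88 Y25.01
G1 X0.72 Y10.38
G1 X11.80 Y0.34
G1 X26.04 Y4.91
G1 X29.20 Y19.54
; layer 6
G0 Z20.31
G0 X29.20 Y19.54
G1 X18.12 Y29.58
G1 X3.88 Y25.01
G1 X0.72 Y10.38
G1 X11.80 Y0.34
G1 X26.04 Y4.91
G1 X29.20 Y19.54
; layer 7
G0 Z23.69
G0 X29.20 Y19.54
G1 X18.12 Y29.58
G1 X3.88 Y25.01
G1 X0.72 Y10.38
G1 X11.80 Y0.34
G1 X26.04 Y4.91
G1 X29.20 Y19.54
M2 ; end

The solid is a regular 6-sided prism (a cylinder approximated with 6 flat sides), circumscribed radius ≈ 15 mm, height ≈ 23.7 mm. Slicing at Δz = 3.38 mm — 7 equal slices spanning the solid's height, so layer i sits at z = i·h/7 — gives 7 non-empty perimeters. Each is a 6-segment closed polygon; G0 lifts to the layer z and rapids to the start vertex, then G1 traces the edges.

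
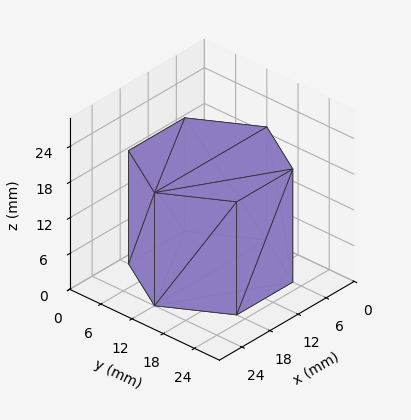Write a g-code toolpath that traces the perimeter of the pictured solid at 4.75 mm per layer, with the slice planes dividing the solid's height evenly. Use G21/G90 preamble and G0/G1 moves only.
Reading the render: the shape is a regular 6-sided prism (a cylinder approximated with 6 flat sides), circumscribed radius ≈ 12 mm, height ≈ 19 mm (dimensions read to the nearest mm from the axis ticks). For the g-code, the solid's height is divided into equal slices at the stated Δz and each level perimeter traced with G1 moves after a G0 lift.

; perimeter-only toolpath
G21 ; units = mm
G90 ; absolute positioning
G28 ; home
; layer 1
G0 Z4.75
G0 X24.00 Y12.00
G1 X18.00 Y22.39
G1 X6.00 Y22.39
G1 X0.00 Y12.00
G1 X6.00 Y1.61
G1 X18.00 Y1.61
G1 X24.00 Y12.00
; layer 2
G0 Z9.50
G0 X24.00 Y12.00
G1 X18.00 Y22.39
G1 X6.00 Y22.39
G1 X0.00 Y12.00
G1 X6.00 Y1.61
G1 X18.00 Y1.61
G1 X24.00 Y12.00
; layer 3
G0 Z14.25
G0 X24.00 Y12.00
G1 X18.00 Y22.39
G1 X6.00 Y22.39
G1 X0.00 Y12.00
G1 X6.00 Y1.61
G1 X18.00 Y1.61
G1 X24.00 Y12.00
; layer 4
G0 Z19.00
G0 X24.00 Y12.00
G1 X18.00 Y22.39
G1 X6.00 Y22.39
G1 X0.00 Y12.00
G1 X6.00 Y1.61
G1 X18.00 Y1.61
G1 X24.00 Y12.00
M2 ; end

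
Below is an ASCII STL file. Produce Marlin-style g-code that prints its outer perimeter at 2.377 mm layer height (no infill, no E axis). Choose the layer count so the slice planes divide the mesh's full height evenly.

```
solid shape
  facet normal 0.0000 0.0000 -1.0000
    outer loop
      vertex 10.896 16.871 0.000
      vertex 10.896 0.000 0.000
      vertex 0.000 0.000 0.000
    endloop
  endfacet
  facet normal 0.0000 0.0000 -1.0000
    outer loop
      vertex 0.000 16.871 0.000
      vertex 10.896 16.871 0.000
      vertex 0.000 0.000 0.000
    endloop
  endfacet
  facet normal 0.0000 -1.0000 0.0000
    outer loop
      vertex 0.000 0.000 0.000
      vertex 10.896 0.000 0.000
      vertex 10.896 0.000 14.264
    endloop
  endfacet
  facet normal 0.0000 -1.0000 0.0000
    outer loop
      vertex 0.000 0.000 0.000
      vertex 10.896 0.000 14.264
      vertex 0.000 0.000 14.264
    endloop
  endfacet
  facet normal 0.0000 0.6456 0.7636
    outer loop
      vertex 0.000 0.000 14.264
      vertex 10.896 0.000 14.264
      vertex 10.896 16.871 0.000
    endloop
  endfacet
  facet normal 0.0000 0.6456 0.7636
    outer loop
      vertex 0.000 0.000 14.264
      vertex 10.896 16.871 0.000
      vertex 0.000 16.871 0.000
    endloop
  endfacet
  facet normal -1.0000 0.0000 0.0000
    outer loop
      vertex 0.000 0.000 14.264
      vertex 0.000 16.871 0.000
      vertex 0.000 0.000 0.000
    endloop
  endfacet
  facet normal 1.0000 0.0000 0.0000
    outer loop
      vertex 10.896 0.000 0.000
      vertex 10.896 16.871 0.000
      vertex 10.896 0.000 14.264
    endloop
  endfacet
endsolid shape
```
; perimeter-only toolpath
G21 ; units = mm
G90 ; absolute positioning
G28 ; home
; layer 1
G0 Z2.377
G0 X0.000 Y0.000
G1 X10.896 Y0.000
G1 X10.896 Y14.059
G1 X0.000 Y14.059
G1 X0.000 Y0.000
; layer 2
G0 Z4.755
G0 X0.000 Y0.000
G1 X10.896 Y0.000
G1 X10.896 Y11.247
G1 X0.000 Y11.247
G1 X0.000 Y0.000
; layer 3
G0 Z7.132
G0 X0.000 Y0.000
G1 X10.896 Y0.000
G1 X10.896 Y8.435
G1 X0.000 Y8.435
G1 X0.000 Y0.000
; layer 4
G0 Z9.509
G0 X0.000 Y0.000
G1 X10.896 Y0.000
G1 X10.896 Y5.624
G1 X0.000 Y5.624
G1 X0.000 Y0.000
; layer 5
G0 Z11.887
G0 X0.000 Y0.000
G1 X10.896 Y0.000
G1 X10.896 Y2.812
G1 X0.000 Y2.812
G1 X0.000 Y0.000
M2 ; end

The solid is a wedge (ramp): 10.9 × 16.9 mm base, rising to 14.3 mm along the y=0 edge and sloping linearly to z=0 at y=16.9. Slicing at Δz = 2.377 mm — 6 equal slices spanning the solid's height, so layer i sits at z = i·h/6 — gives 5 non-empty perimeters. Each is a 4-segment closed polygon; G0 lifts to the layer z and rapids to the start vertex, then G1 traces the edges. The cross-section shrinks linearly with z (the slice at the apex is degenerate and omitted).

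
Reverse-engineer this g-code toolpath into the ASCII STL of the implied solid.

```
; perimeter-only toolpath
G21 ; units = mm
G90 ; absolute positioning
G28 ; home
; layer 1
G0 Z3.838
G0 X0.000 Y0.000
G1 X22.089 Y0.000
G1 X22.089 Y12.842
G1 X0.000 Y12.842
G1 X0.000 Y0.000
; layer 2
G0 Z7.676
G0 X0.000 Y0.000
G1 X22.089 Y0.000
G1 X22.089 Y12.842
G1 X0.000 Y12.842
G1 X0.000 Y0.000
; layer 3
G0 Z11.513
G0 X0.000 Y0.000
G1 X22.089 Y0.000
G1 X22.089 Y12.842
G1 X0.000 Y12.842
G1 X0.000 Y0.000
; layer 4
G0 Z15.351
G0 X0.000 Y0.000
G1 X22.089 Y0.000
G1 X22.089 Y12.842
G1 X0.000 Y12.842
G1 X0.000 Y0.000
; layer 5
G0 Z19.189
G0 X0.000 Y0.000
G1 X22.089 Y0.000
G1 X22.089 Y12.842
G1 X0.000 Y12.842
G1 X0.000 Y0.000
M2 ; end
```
solid part
  facet normal 0.0000 0.0000 -1.0000
    outer loop
      vertex 22.089 12.842 0.000
      vertex 22.089 0.000 0.000
      vertex 0.000 0.000 0.000
    endloop
  endfacet
  facet normal 0.0000 0.0000 -1.0000
    outer loop
      vertex 0.000 12.842 0.000
      vertex 22.089 12.842 0.000
      vertex 0.000 0.000 0.000
    endloop
  endfacet
  facet normal 0.0000 0.0000 1.0000
    outer loop
      vertex 0.000 0.000 19.189
      vertex 22.089 0.000 19.189
      vertex 22.089 12.842 19.189
    endloop
  endfacet
  facet normal 0.0000 0.0000 1.0000
    outer loop
      vertex 0.000 0.000 19.189
      vertex 22.089 12.842 19.189
      vertex 0.000 12.842 19.189
    endloop
  endfacet
  facet normal 0.0000 -1.0000 0.0000
    outer loop
      vertex 0.000 0.000 0.000
      vertex 22.089 0.000 0.000
      vertex 22.089 0.000 19.189
    endloop
  endfacet
  facet normal 0.0000 -1.0000 0.0000
    outer loop
      vertex 0.000 0.000 0.000
      vertex 22.089 0.000 19.189
      vertex 0.000 0.000 19.189
    endloop
  endfacet
  facet normal 0.0000 1.0000 0.0000
    outer loop
      vertex 22.089 12.842 19.189
      vertex 22.089 12.842 0.000
      vertex 0.000 12.842 0.000
    endloop
  endfacet
  facet normal 0.0000 1.0000 0.0000
    outer loop
      vertex 0.000 12.842 19.189
      vertex 22.089 12.842 19.189
      vertex 0.000 12.842 0.000
    endloop
  endfacet
  facet normal -1.0000 0.0000 0.0000
    outer loop
      vertex 0.000 12.842 19.189
      vertex 0.000 12.842 0.000
      vertex 0.000 0.000 0.000
    endloop
  endfacet
  facet normal -1.0000 0.0000 0.0000
    outer loop
      vertex 0.000 0.000 19.189
      vertex 0.000 12.842 19.189
      vertex 0.000 0.000 0.000
    endloop
  endfacet
  facet normal 1.0000 0.0000 0.0000
    outer loop
      vertex 22.089 0.000 0.000
      vertex 22.089 12.842 0.000
      vertex 22.089 12.842 19.189
    endloop
  endfacet
  facet normal 1.0000 0.0000 0.0000
    outer loop
      vertex 22.089 0.000 0.000
      vertex 22.089 12.842 19.189
      vertex 22.089 0.000 19.189
    endloop
  endfacet
endsolid part

The G0 Z moves step by Δz≈3.838 mm. Every layer's G1 loop is the same polygon, so the solid is a straight extrusion of it from z=0 to z≈19.2. Closing with flat bottom and top caps and triangulating gives 12 facets — a rectangular box, roughly 22.1 × 12.8 mm footprint and 19.2 mm tall.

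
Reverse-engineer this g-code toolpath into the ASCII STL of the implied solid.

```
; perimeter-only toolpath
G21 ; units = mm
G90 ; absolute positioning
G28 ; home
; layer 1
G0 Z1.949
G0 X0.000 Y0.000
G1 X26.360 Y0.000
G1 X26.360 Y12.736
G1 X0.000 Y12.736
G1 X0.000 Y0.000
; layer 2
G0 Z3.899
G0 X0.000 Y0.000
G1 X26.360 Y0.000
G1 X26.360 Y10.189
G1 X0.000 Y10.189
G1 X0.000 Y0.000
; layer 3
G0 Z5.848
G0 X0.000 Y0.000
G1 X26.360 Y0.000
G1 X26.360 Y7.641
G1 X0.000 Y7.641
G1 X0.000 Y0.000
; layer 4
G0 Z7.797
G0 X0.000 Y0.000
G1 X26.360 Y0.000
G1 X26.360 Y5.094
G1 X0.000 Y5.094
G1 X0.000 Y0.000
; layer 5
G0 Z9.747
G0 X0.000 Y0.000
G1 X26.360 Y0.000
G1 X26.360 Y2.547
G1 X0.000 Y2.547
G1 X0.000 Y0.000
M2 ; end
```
solid part
  facet normal 0.0000 0.0000 -1.0000
    outer loop
      vertex 26.360 15.283 0.000
      vertex 26.360 0.000 0.000
      vertex 0.000 0.000 0.000
    endloop
  endfacet
  facet normal 0.0000 0.0000 -1.0000
    outer loop
      vertex 0.000 15.283 0.000
      vertex 26.360 15.283 0.000
      vertex 0.000 0.000 0.000
    endloop
  endfacet
  facet normal 0.0000 -1.0000 0.0000
    outer loop
      vertex 0.000 0.000 0.000
      vertex 26.360 0.000 0.000
      vertex 26.360 0.000 11.696
    endloop
  endfacet
  facet normal 0.0000 -1.0000 0.0000
    outer loop
      vertex 0.000 0.000 0.000
      vertex 26.360 0.000 11.696
      vertex 0.000 0.000 11.696
    endloop
  endfacet
  facet normal 0.0000 0.6077 0.7941
    outer loop
      vertex 0.000 0.000 11.696
      vertex 26.360 0.000 11.696
      vertex 26.360 15.283 0.000
    endloop
  endfacet
  facet normal 0.0000 0.6077 0.7941
    outer loop
      vertex 0.000 0.000 11.696
      vertex 26.360 15.283 0.000
      vertex 0.000 15.283 0.000
    endloop
  endfacet
  facet normal -1.0000 0.0000 0.0000
    outer loop
      vertex 0.000 0.000 11.696
      vertex 0.000 15.283 0.000
      vertex 0.000 0.000 0.000
    endloop
  endfacet
  facet normal 1.0000 0.0000 0.0000
    outer loop
      vertex 26.360 0.000 0.000
      vertex 26.360 15.283 0.000
      vertex 26.360 0.000 11.696
    endloop
  endfacet
endsolid part

The G0 Z moves step by Δz≈1.949 mm. The G1 loops shrink linearly with z, so the solid tapers from its base footprint up to z≈11.7. Closing with a flat bottom cap and the tapered top and triangulating gives 8 facets — a wedge (ramp): 26.4 × 15.3 mm base, rising to 11.7 mm along the y=0 edge and sloping linearly to z=0 at y=15.3.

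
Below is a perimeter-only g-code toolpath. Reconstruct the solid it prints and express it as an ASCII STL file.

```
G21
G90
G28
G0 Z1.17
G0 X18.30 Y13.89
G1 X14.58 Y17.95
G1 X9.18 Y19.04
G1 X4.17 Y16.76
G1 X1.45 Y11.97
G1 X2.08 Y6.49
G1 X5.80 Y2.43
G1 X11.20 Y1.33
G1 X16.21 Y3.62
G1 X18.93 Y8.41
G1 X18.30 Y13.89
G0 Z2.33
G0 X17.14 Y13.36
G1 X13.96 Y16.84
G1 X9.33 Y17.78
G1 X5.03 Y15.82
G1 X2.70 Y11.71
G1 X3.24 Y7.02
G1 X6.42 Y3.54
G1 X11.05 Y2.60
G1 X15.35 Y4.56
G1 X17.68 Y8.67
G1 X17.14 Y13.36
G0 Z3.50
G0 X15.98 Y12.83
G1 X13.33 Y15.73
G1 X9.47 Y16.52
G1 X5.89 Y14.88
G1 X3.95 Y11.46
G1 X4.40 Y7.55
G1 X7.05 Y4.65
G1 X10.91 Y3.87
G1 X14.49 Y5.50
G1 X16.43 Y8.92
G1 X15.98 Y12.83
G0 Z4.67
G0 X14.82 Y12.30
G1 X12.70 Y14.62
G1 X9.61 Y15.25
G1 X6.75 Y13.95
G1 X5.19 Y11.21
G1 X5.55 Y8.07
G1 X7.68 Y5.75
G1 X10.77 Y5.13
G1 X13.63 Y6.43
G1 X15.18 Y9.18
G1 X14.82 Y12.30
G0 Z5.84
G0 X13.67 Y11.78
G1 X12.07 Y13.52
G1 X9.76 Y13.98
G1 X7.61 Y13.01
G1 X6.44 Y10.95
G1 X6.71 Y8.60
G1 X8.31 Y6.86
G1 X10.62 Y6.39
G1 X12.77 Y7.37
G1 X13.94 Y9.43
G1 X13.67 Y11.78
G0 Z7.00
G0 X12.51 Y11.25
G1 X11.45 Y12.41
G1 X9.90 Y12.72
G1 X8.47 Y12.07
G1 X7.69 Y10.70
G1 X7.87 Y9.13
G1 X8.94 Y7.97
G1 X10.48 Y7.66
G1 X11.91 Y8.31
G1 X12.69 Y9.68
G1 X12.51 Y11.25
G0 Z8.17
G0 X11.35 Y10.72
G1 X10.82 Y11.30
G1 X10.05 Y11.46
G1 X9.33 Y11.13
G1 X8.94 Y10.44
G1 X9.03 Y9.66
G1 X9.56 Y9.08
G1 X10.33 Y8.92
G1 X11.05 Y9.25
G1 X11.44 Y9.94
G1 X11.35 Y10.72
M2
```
solid part
  facet normal 0.0000 0.0000 -1.0000
    outer loop
      vertex 9.04 20.31 0.00
      vertex 15.21 19.06 0.00
      vertex 19.46 14.42 0.00
    endloop
  endfacet
  facet normal 0.0000 0.0000 -1.0000
    outer loop
      vertex 3.31 17.70 0.00
      vertex 9.04 20.31 0.00
      vertex 19.46 14.42 0.00
    endloop
  endfacet
  facet normal 0.0000 0.0000 -1.0000
    outer loop
      vertex 0.20 12.22 0.00
      vertex 3.31 17.70 0.00
      vertex 19.46 14.42 0.00
    endloop
  endfacet
  facet normal 0.0000 0.0000 -1.0000
    outer loop
      vertex 0.92 5.96 0.00
      vertex 0.20 12.22 0.00
      vertex 19.46 14.42 0.00
    endloop
  endfacet
  facet normal 0.0000 0.0000 -1.0000
    outer loop
      vertex 5.17 1.32 0.00
      vertex 0.92 5.96 0.00
      vertex 19.46 14.42 0.00
    endloop
  endfacet
  facet normal 0.0000 0.0000 -1.0000
    outer loop
      vertex 11.34 0.07 0.00
      vertex 5.17 1.32 0.00
      vertex 19.46 14.42 0.00
    endloop
  endfacet
  facet normal 0.0000 0.0000 -1.0000
    outer loop
      vertex 17.07 2.68 0.00
      vertex 11.34 0.07 0.00
      vertex 19.46 14.42 0.00
    endloop
  endfacet
  facet normal 0.0000 0.0000 -1.0000
    outer loop
      vertex 20.18 8.16 0.00
      vertex 17.07 2.68 0.00
      vertex 19.46 14.42 0.00
    endloop
  endfacet
  facet normal 0.5117 0.4687 0.7201
    outer loop
      vertex 19.46 14.42 0.00
      vertex 15.21 19.06 0.00
      vertex 10.19 10.19 9.34
    endloop
  endfacet
  facet normal 0.1378 0.6802 0.7200
    outer loop
      vertex 15.21 19.06 0.00
      vertex 9.04 20.31 0.00
      vertex 10.19 10.19 9.34
    endloop
  endfacet
  facet normal -0.2877 0.6317 0.7199
    outer loop
      vertex 9.04 20.31 0.00
      vertex 3.31 17.70 0.00
      vertex 10.19 10.19 9.34
    endloop
  endfacet
  facet normal -0.6036 0.3425 0.7200
    outer loop
      vertex 3.31 17.70 0.00
      vertex 0.20 12.22 0.00
      vertex 10.19 10.19 9.34
    endloop
  endfacet
  facet normal -0.6893 -0.0793 0.7201
    outer loop
      vertex 0.20 12.22 0.00
      vertex 0.92 5.96 0.00
      vertex 10.19 10.19 9.34
    endloop
  endfacet
  facet normal -0.5117 -0.4687 0.7201
    outer loop
      vertex 0.92 5.96 0.00
      vertex 5.17 1.32 0.00
      vertex 10.19 10.19 9.34
    endloop
  endfacet
  facet normal -0.1378 -0.6802 0.7200
    outer loop
      vertex 5.17 1.32 0.00
      vertex 11.34 0.07 0.00
      vertex 10.19 10.19 9.34
    endloop
  endfacet
  facet normal 0.2877 -0.6317 0.7199
    outer loop
      vertex 11.34 0.07 0.00
      vertex 17.07 2.68 0.00
      vertex 10.19 10.19 9.34
    endloop
  endfacet
  facet normal 0.6036 -0.3425 0.7200
    outer loop
      vertex 17.07 2.68 0.00
      vertex 20.18 8.16 0.00
      vertex 10.19 10.19 9.34
    endloop
  endfacet
  facet normal 0.6893 0.0793 0.7201
    outer loop
      vertex 20.18 8.16 0.00
      vertex 19.46 14.42 0.00
      vertex 10.19 10.19 9.34
    endloop
  endfacet
endsolid part

The G0 Z moves step by Δz≈1.17 mm. The G1 loops shrink linearly with z, so the solid tapers from its base footprint up to z≈9.34. Closing with a flat bottom cap and the tapered top and triangulating gives 18 facets — a regular 10-sided pyramid, base circumscribed radius ≈ 10.2 mm, apex at z ≈ 9.34 mm.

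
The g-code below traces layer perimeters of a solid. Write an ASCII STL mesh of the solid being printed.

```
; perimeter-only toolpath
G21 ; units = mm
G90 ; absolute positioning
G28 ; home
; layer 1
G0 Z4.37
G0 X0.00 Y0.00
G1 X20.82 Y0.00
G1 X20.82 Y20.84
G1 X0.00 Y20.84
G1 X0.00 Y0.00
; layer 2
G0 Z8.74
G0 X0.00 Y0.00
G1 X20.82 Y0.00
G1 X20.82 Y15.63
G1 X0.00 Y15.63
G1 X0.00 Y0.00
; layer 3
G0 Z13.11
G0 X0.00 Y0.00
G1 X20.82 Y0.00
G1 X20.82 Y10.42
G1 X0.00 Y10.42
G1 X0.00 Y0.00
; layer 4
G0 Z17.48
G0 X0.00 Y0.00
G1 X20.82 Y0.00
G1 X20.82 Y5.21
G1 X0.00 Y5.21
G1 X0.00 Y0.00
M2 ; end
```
solid part
  facet normal 0.0000 0.0000 -1.0000
    outer loop
      vertex 20.82 26.05 0.00
      vertex 20.82 0.00 0.00
      vertex 0.00 0.00 0.00
    endloop
  endfacet
  facet normal 0.0000 0.0000 -1.0000
    outer loop
      vertex 0.00 26.05 0.00
      vertex 20.82 26.05 0.00
      vertex 0.00 0.00 0.00
    endloop
  endfacet
  facet normal 0.0000 -1.0000 0.0000
    outer loop
      vertex 0.00 0.00 0.00
      vertex 20.82 0.00 0.00
      vertex 20.82 0.00 21.85
    endloop
  endfacet
  facet normal 0.0000 -1.0000 0.0000
    outer loop
      vertex 0.00 0.00 0.00
      vertex 20.82 0.00 21.85
      vertex 0.00 0.00 21.85
    endloop
  endfacet
  facet normal 0.0000 0.6426 0.7662
    outer loop
      vertex 0.00 0.00 21.85
      vertex 20.82 0.00 21.85
      vertex 20.82 26.05 0.00
    endloop
  endfacet
  facet normal 0.0000 0.6426 0.7662
    outer loop
      vertex 0.00 0.00 21.85
      vertex 20.82 26.05 0.00
      vertex 0.00 26.05 0.00
    endloop
  endfacet
  facet normal -1.0000 0.0000 0.0000
    outer loop
      vertex 0.00 0.00 21.85
      vertex 0.00 26.05 0.00
      vertex 0.00 0.00 0.00
    endloop
  endfacet
  facet normal 1.0000 0.0000 0.0000
    outer loop
      vertex 20.82 0.00 0.00
      vertex 20.82 26.05 0.00
      vertex 20.82 0.00 21.85
    endloop
  endfacet
endsolid part

The G0 Z moves step by Δz≈4.37 mm. The G1 loops shrink linearly with z, so the solid tapers from its base footprint up to z≈21.9. Closing with a flat bottom cap and the tapered top and triangulating gives 8 facets — a wedge (ramp): 20.8 × 26.1 mm base, rising to 21.9 mm along the y=0 edge and sloping linearly to z=0 at y=26.1.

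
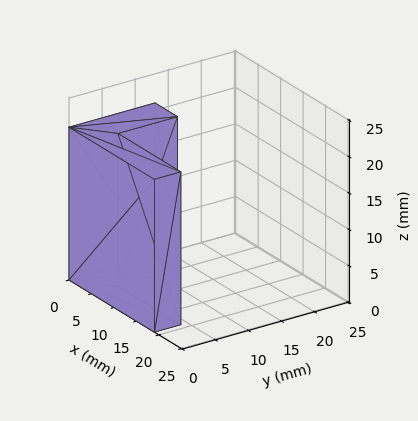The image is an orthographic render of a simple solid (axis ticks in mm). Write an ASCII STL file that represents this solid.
Reading the render: the shape is an L-shaped prism: outer 19 × 13 mm, arm thicknesses ≈ 4 mm (horizontal) and 5 mm (vertical), extruded 21 mm in z (dimensions read to the nearest mm from the axis ticks). For the STL, each face is triangulated and given an outward normal.

solid part
  facet normal 0.0000 0.0000 -1.0000
    outer loop
      vertex 19.0 4.0 0.0
      vertex 19.0 0.0 0.0
      vertex 0.0 0.0 0.0
    endloop
  endfacet
  facet normal 0.0000 0.0000 -1.0000
    outer loop
      vertex 5.0 4.0 0.0
      vertex 19.0 4.0 0.0
      vertex 0.0 0.0 0.0
    endloop
  endfacet
  facet normal 0.0000 0.0000 -1.0000
    outer loop
      vertex 5.0 13.0 0.0
      vertex 5.0 4.0 0.0
      vertex 0.0 0.0 0.0
    endloop
  endfacet
  facet normal 0.0000 0.0000 -1.0000
    outer loop
      vertex 0.0 13.0 0.0
      vertex 5.0 13.0 0.0
      vertex 0.0 0.0 0.0
    endloop
  endfacet
  facet normal 0.0000 0.0000 1.0000
    outer loop
      vertex 0.0 0.0 21.0
      vertex 19.0 0.0 21.0
      vertex 19.0 4.0 21.0
    endloop
  endfacet
  facet normal 0.0000 0.0000 1.0000
    outer loop
      vertex 0.0 0.0 21.0
      vertex 19.0 4.0 21.0
      vertex 5.0 4.0 21.0
    endloop
  endfacet
  facet normal 0.0000 0.0000 1.0000
    outer loop
      vertex 0.0 0.0 21.0
      vertex 5.0 4.0 21.0
      vertex 5.0 13.0 21.0
    endloop
  endfacet
  facet normal 0.0000 0.0000 1.0000
    outer loop
      vertex 0.0 0.0 21.0
      vertex 5.0 13.0 21.0
      vertex 0.0 13.0 21.0
    endloop
  endfacet
  facet normal 0.0000 -1.0000 0.0000
    outer loop
      vertex 0.0 0.0 0.0
      vertex 19.0 0.0 0.0
      vertex 19.0 0.0 21.0
    endloop
  endfacet
  facet normal 0.0000 -1.0000 0.0000
    outer loop
      vertex 0.0 0.0 0.0
      vertex 19.0 0.0 21.0
      vertex 0.0 0.0 21.0
    endloop
  endfacet
  facet normal 1.0000 0.0000 0.0000
    outer loop
      vertex 19.0 0.0 0.0
      vertex 19.0 4.0 0.0
      vertex 19.0 4.0 21.0
    endloop
  endfacet
  facet normal 1.0000 0.0000 0.0000
    outer loop
      vertex 19.0 0.0 0.0
      vertex 19.0 4.0 21.0
      vertex 19.0 0.0 21.0
    endloop
  endfacet
  facet normal 0.0000 1.0000 0.0000
    outer loop
      vertex 19.0 4.0 0.0
      vertex 5.0 4.0 0.0
      vertex 5.0 4.0 21.0
    endloop
  endfacet
  facet normal 0.0000 1.0000 0.0000
    outer loop
      vertex 19.0 4.0 0.0
      vertex 5.0 4.0 21.0
      vertex 19.0 4.0 21.0
    endloop
  endfacet
  facet normal 1.0000 0.0000 0.0000
    outer loop
      vertex 5.0 4.0 0.0
      vertex 5.0 13.0 0.0
      vertex 5.0 13.0 21.0
    endloop
  endfacet
  facet normal 1.0000 0.0000 0.0000
    outer loop
      vertex 5.0 4.0 0.0
      vertex 5.0 13.0 21.0
      vertex 5.0 4.0 21.0
    endloop
  endfacet
  facet normal 0.0000 1.0000 0.0000
    outer loop
      vertex 5.0 13.0 0.0
      vertex 0.0 13.0 0.0
      vertex 0.0 13.0 21.0
    endloop
  endfacet
  facet normal 0.0000 1.0000 0.0000
    outer loop
      vertex 5.0 13.0 0.0
      vertex 0.0 13.0 21.0
      vertex 5.0 13.0 21.0
    endloop
  endfacet
  facet normal -1.0000 0.0000 0.0000
    outer loop
      vertex 0.0 13.0 0.0
      vertex 0.0 0.0 0.0
      vertex 0.0 0.0 21.0
    endloop
  endfacet
  facet normal -1.0000 0.0000 0.0000
    outer loop
      vertex 0.0 13.0 0.0
      vertex 0.0 0.0 21.0
      vertex 0.0 13.0 21.0
    endloop
  endfacet
endsolid part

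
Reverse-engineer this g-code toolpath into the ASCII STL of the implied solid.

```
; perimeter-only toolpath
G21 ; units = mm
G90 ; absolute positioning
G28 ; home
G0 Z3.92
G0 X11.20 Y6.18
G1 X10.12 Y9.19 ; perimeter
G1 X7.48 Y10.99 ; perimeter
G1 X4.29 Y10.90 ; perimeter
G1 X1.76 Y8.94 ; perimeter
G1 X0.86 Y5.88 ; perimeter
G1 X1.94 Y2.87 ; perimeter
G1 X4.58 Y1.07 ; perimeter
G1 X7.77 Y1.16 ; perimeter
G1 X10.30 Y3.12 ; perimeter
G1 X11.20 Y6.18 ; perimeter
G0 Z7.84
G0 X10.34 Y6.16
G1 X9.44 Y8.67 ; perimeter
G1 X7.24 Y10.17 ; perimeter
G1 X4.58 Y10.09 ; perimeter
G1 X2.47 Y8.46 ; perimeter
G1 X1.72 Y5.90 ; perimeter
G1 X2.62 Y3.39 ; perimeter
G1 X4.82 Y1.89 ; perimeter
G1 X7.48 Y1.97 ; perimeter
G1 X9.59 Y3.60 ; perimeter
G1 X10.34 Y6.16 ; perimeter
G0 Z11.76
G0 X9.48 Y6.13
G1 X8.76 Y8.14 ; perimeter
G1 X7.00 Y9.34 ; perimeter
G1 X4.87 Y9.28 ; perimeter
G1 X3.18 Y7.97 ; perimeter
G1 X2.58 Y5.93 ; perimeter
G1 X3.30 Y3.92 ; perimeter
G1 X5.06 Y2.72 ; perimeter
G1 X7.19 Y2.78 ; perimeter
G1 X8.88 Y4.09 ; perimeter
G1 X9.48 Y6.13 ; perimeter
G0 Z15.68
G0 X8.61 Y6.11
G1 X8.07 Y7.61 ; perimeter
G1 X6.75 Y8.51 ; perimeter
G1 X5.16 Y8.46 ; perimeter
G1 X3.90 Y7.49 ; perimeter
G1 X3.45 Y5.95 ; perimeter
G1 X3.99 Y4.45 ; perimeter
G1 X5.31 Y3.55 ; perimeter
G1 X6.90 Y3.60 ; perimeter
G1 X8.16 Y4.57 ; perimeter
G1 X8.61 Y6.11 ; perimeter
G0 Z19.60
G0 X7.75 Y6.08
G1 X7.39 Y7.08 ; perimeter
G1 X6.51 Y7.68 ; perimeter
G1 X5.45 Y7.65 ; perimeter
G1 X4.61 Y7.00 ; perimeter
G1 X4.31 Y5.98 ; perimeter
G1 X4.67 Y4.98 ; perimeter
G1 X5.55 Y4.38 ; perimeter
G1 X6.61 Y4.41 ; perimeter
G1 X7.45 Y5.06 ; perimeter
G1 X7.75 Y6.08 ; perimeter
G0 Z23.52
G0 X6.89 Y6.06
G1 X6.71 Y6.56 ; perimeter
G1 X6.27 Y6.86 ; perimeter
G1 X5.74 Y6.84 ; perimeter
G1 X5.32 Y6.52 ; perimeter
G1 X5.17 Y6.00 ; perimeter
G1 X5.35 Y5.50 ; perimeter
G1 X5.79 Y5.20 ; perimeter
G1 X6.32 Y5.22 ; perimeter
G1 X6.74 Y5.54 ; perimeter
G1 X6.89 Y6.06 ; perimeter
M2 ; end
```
solid part
  facet normal 0.0000 0.0000 -1.0000
    outer loop
      vertex 7.72 11.82 0.00
      vertex 10.80 9.72 0.00
      vertex 12.06 6.21 0.00
    endloop
  endfacet
  facet normal 0.0000 0.0000 -1.0000
    outer loop
      vertex 4.00 11.71 0.00
      vertex 7.72 11.82 0.00
      vertex 12.06 6.21 0.00
    endloop
  endfacet
  facet normal 0.0000 0.0000 -1.0000
    outer loop
      vertex 1.05 9.43 0.00
      vertex 4.00 11.71 0.00
      vertex 12.06 6.21 0.00
    endloop
  endfacet
  facet normal 0.0000 0.0000 -1.0000
    outer loop
      vertex 0.00 5.85 0.00
      vertex 1.05 9.43 0.00
      vertex 12.06 6.21 0.00
    endloop
  endfacet
  facet normal 0.0000 0.0000 -1.0000
    outer loop
      vertex 1.26 2.34 0.00
      vertex 0.00 5.85 0.00
      vertex 12.06 6.21 0.00
    endloop
  endfacet
  facet normal 0.0000 0.0000 -1.0000
    outer loop
      vertex 4.34 0.24 0.00
      vertex 1.26 2.34 0.00
      vertex 12.06 6.21 0.00
    endloop
  endfacet
  facet normal 0.0000 0.0000 -1.0000
    outer loop
      vertex 8.06 0.35 0.00
      vertex 4.34 0.24 0.00
      vertex 12.06 6.21 0.00
    endloop
  endfacet
  facet normal 0.0000 0.0000 -1.0000
    outer loop
      vertex 11.01 2.63 0.00
      vertex 8.06 0.35 0.00
      vertex 12.06 6.21 0.00
    endloop
  endfacet
  facet normal 0.9213 0.3307 0.2046
    outer loop
      vertex 12.06 6.21 0.00
      vertex 10.80 9.72 0.00
      vertex 6.03 6.03 27.44
    endloop
  endfacet
  facet normal 0.5514 0.8087 0.2046
    outer loop
      vertex 10.80 9.72 0.00
      vertex 7.72 11.82 0.00
      vertex 6.03 6.03 27.44
    endloop
  endfacet
  facet normal -0.0289 0.9784 0.2047
    outer loop
      vertex 7.72 11.82 0.00
      vertex 4.00 11.71 0.00
      vertex 6.03 6.03 27.44
    endloop
  endfacet
  facet normal -0.5986 0.7745 0.2046
    outer loop
      vertex 4.00 11.71 0.00
      vertex 1.05 9.43 0.00
      vertex 6.03 6.03 27.44
    endloop
  endfacet
  facet normal -0.9393 0.2755 0.2046
    outer loop
      vertex 1.05 9.43 0.00
      vertex 0.00 5.85 0.00
      vertex 6.03 6.03 27.44
    endloop
  endfacet
  facet normal -0.9213 -0.3307 0.2046
    outer loop
      vertex 0.00 5.85 0.00
      vertex 1.26 2.34 0.00
      vertex 6.03 6.03 27.44
    endloop
  endfacet
  facet normal -0.5514 -0.8087 0.2046
    outer loop
      vertex 1.26 2.34 0.00
      vertex 4.34 0.24 0.00
      vertex 6.03 6.03 27.44
    endloop
  endfacet
  facet normal 0.0289 -0.9784 0.2047
    outer loop
      vertex 4.34 0.24 0.00
      vertex 8.06 0.35 0.00
      vertex 6.03 6.03 27.44
    endloop
  endfacet
  facet normal 0.5986 -0.7745 0.2046
    outer loop
      vertex 8.06 0.35 0.00
      vertex 11.01 2.63 0.00
      vertex 6.03 6.03 27.44
    endloop
  endfacet
  facet normal 0.9393 -0.2755 0.2046
    outer loop
      vertex 11.01 2.63 0.00
      vertex 12.06 6.21 0.00
      vertex 6.03 6.03 27.44
    endloop
  endfacet
endsolid part

The G0 Z moves step by Δz≈3.92 mm. The G1 loops shrink linearly with z, so the solid tapers from its base footprint up to z≈27.4. Closing with a flat bottom cap and the tapered top and triangulating gives 18 facets — a regular 10-sided pyramid, base circumscribed radius ≈ 6.03 mm, apex at z ≈ 27.4 mm.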